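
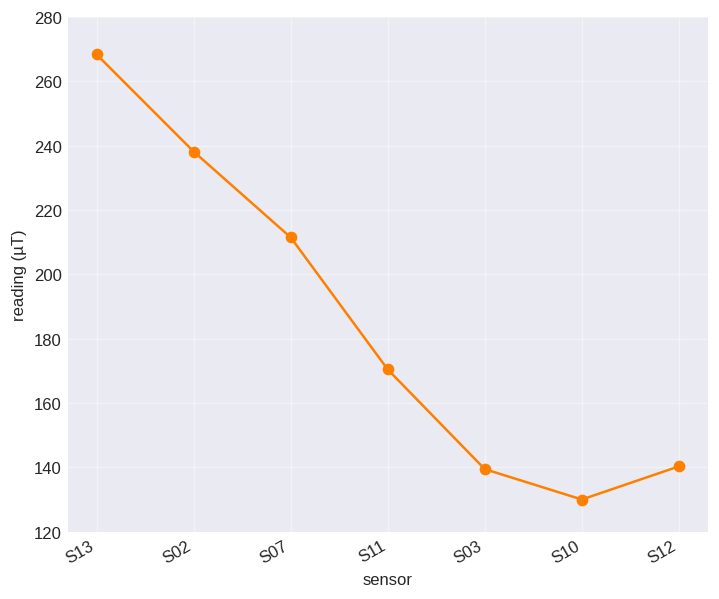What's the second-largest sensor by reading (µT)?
S02

Top 3: S13 ≈ 260, S02 ≈ 240, S07 ≈ 220.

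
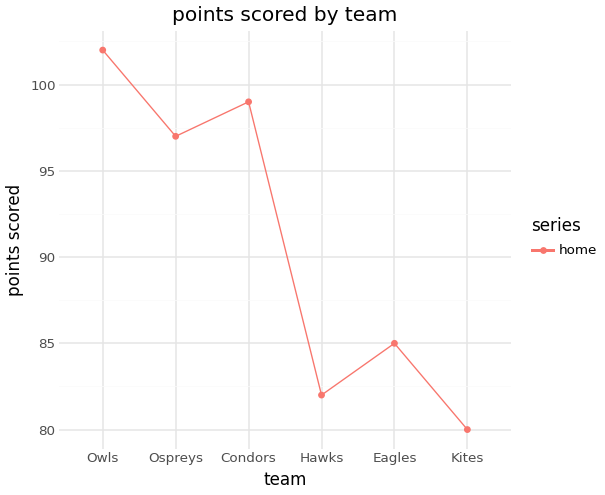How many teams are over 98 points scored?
Above 98: Owls, Condors.

2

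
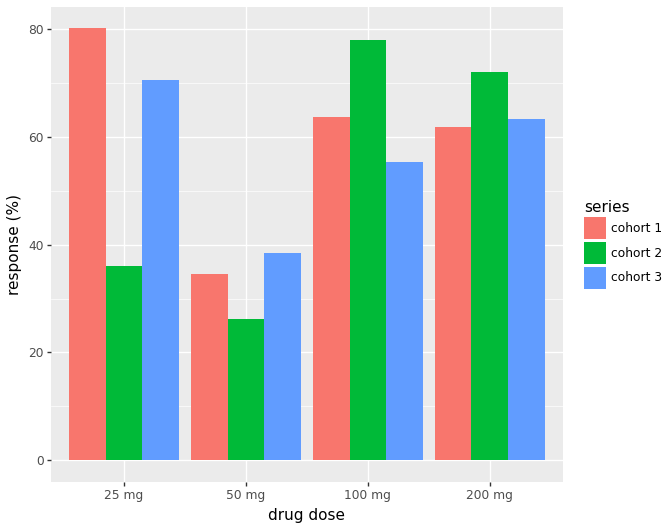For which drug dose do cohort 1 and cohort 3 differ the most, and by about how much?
25 mg: cohort 1 ≈ 80, cohort 3 ≈ 70 → gap ≈ 10. Next-largest (100 mg) is only ≈ 0.

25 mg, ≈ 10 %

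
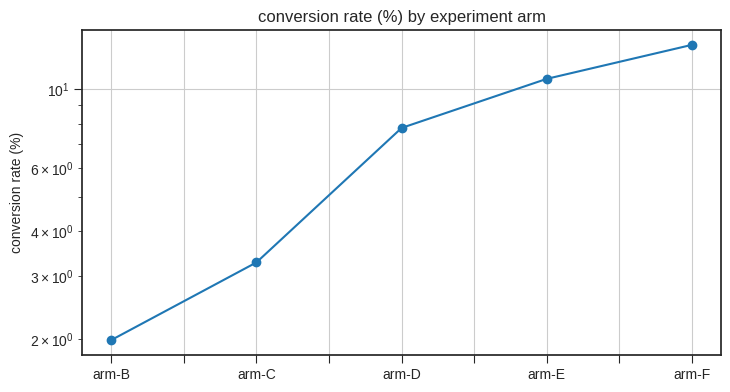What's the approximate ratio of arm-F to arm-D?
≈ 1.62×

arm-F ≈ 13, arm-D ≈ 8; 13/8 ≈ 1.62.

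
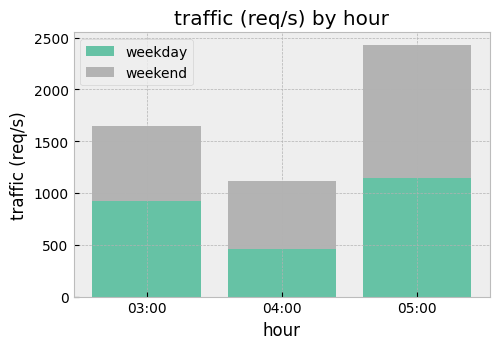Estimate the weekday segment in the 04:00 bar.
≈ 500

weekday top ≈ 500, bottom ≈ 0; segment ≈ 500.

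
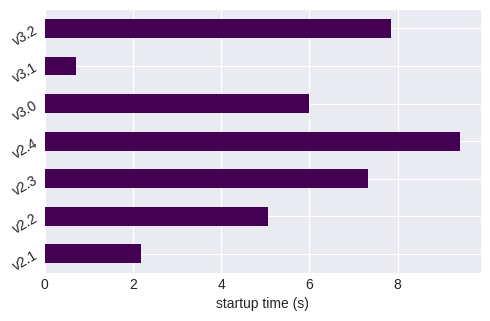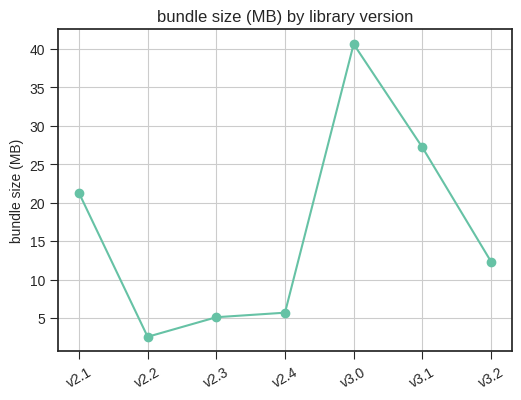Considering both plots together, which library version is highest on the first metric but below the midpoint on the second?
v2.4

Chart 2 median bundle size (MB) ≈ 10; below-median library versions: v2.2, v2.3, v2.4. Among those, v2.4 has the highest startup time (s) (≈ 9).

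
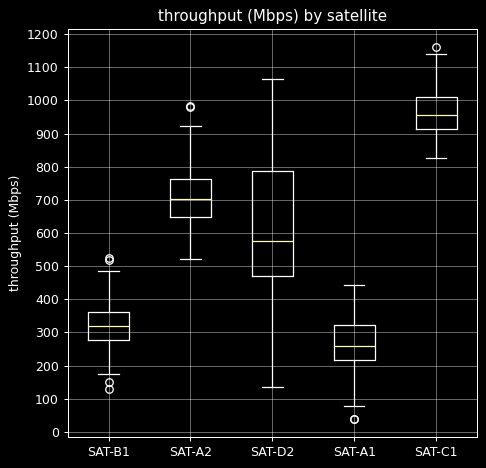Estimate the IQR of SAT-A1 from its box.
Q3 ≈ 300, Q1 ≈ 200; IQR ≈ 100.

≈ 100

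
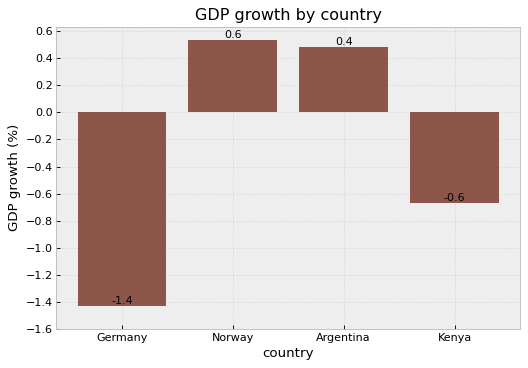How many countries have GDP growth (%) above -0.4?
2

Above -0.4: Norway, Argentina.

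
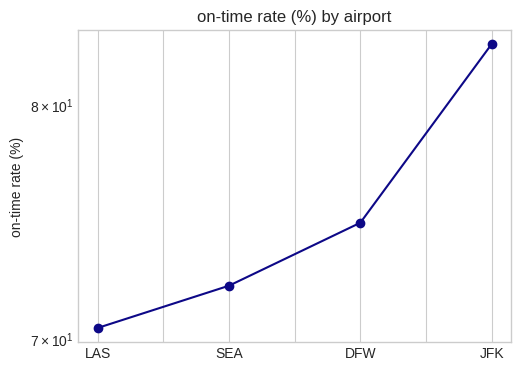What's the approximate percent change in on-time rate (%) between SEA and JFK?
≈ +13.9%

SEA ≈ 72, JFK ≈ 82; (82 − 72) / 72 ≈ +13.9%.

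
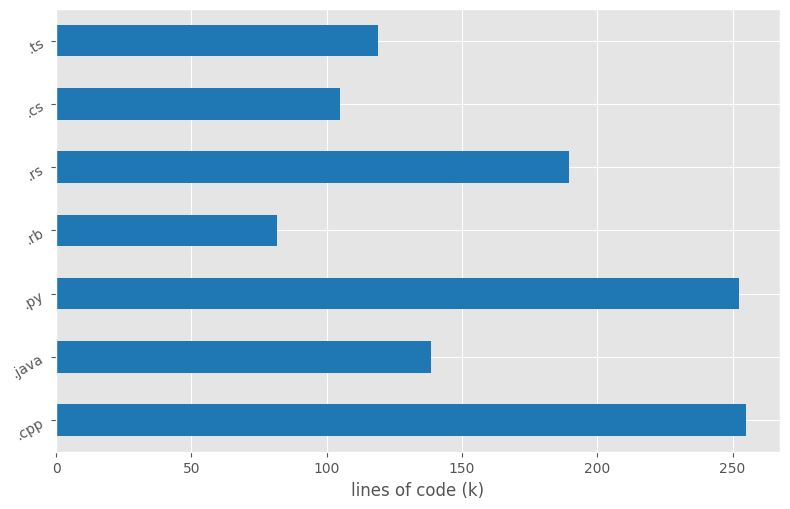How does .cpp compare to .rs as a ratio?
≈ 1.25×

.cpp ≈ 250, .rs ≈ 200; 250/200 ≈ 1.25.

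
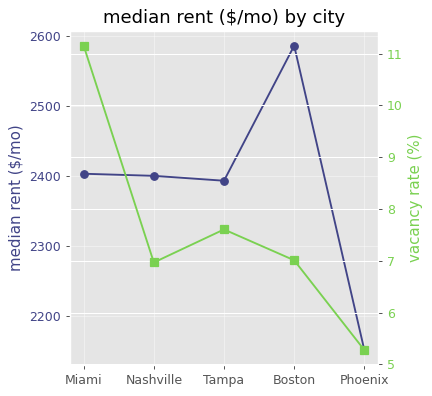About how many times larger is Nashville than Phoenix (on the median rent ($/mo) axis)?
≈ 1.12×

Nashville ≈ 2400, Phoenix ≈ 2150; 2400/2150 ≈ 1.12.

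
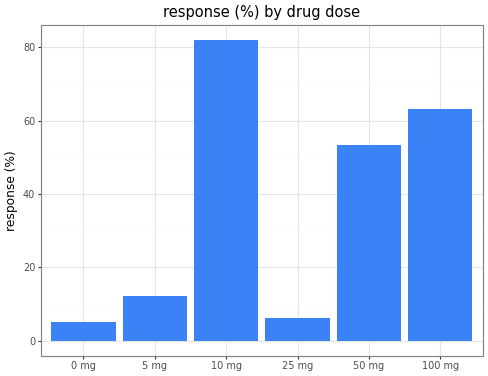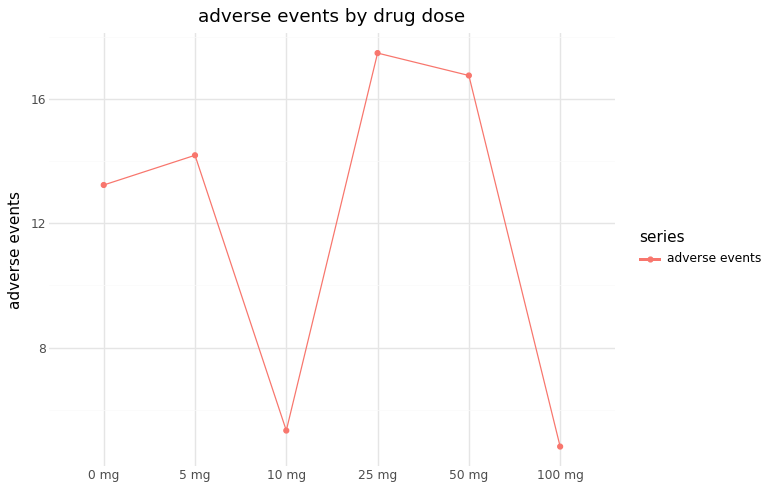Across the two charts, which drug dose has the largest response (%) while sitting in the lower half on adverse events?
10 mg

Chart 2 median adverse events ≈ 14; below-median drug doses: 0 mg, 10 mg, 100 mg. Among those, 10 mg has the highest response (%) (≈ 80).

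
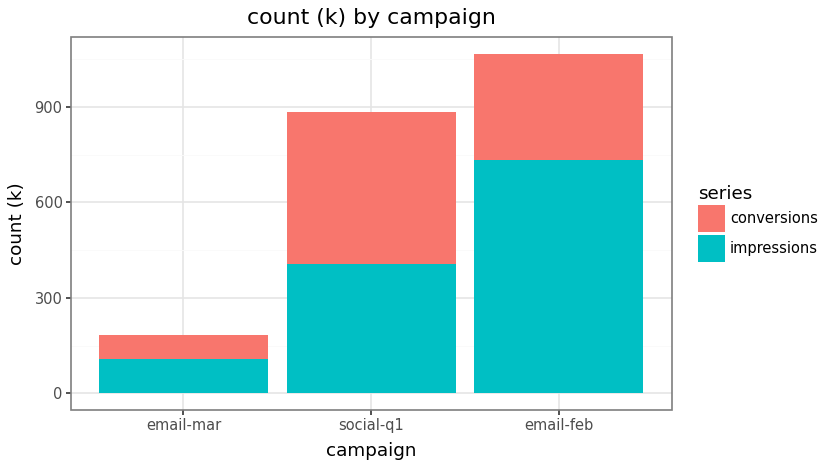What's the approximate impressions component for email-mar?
≈ 100

impressions top ≈ 100, bottom ≈ 0; segment ≈ 100.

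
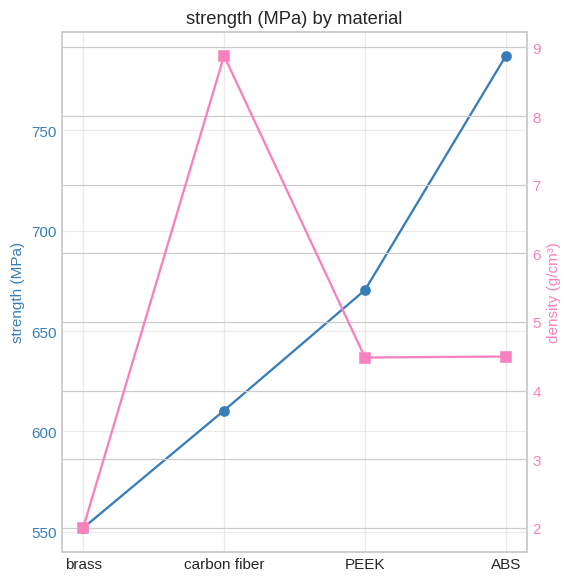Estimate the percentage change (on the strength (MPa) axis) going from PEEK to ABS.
PEEK ≈ 680, ABS ≈ 780; (780 − 680) / 680 ≈ +14.7%.

≈ +14.7%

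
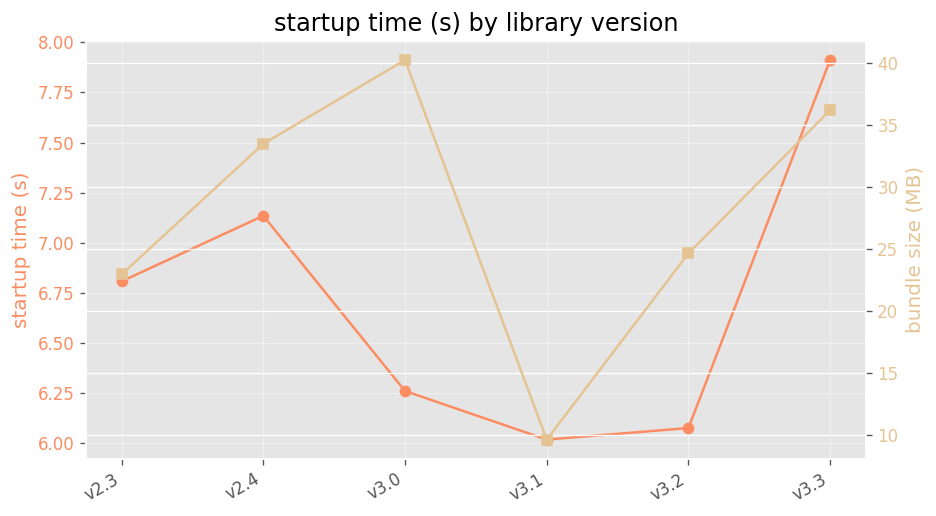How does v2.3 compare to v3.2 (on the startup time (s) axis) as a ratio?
≈ 1.13×

v2.3 ≈ 6.8, v3.2 ≈ 6.0; 6.8/6.0 ≈ 1.13.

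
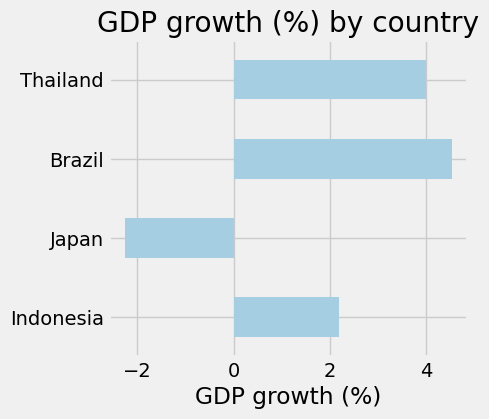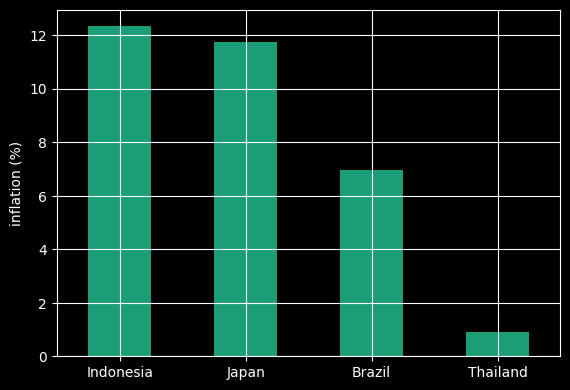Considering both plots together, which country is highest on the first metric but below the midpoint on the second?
Chart 2 median inflation (%) ≈ 10; below-median countries: Brazil, Thailand. Among those, Brazil has the highest GDP growth (%) (≈ 4.5).

Brazil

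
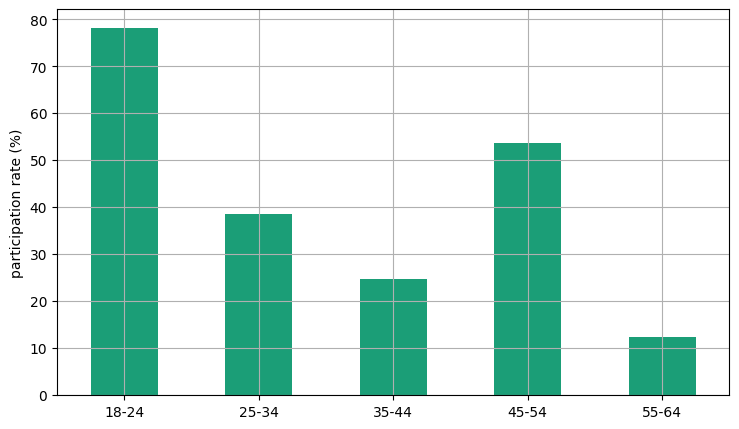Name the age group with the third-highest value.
25-34

Top 4: 18-24 ≈ 80, 45-54 ≈ 50, 25-34 ≈ 40, 35-44 ≈ 20.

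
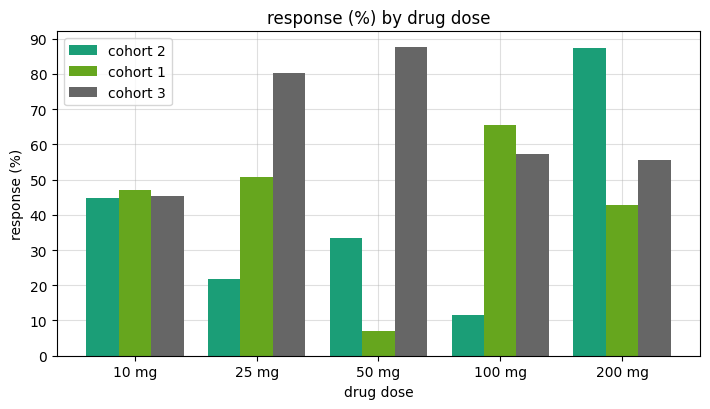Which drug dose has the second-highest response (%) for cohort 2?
10 mg

Top 3 for cohort 2: 200 mg ≈ 90, 10 mg ≈ 40, 50 mg ≈ 30.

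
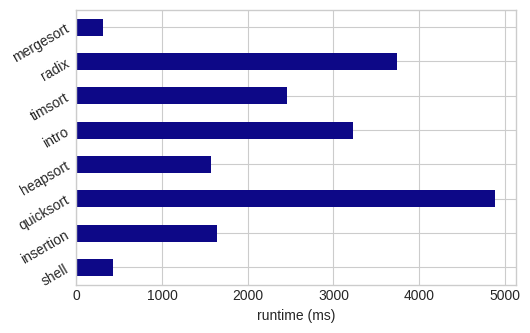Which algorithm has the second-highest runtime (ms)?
Top 3: quicksort ≈ 5000, radix ≈ 3500, intro ≈ 3000.

radix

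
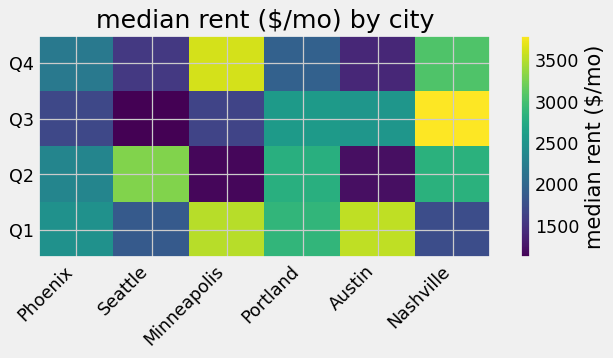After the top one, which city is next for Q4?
Top 3 for Q4: Minneapolis ≈ 3500, Nashville ≈ 3000, Phoenix ≈ 2000.

Nashville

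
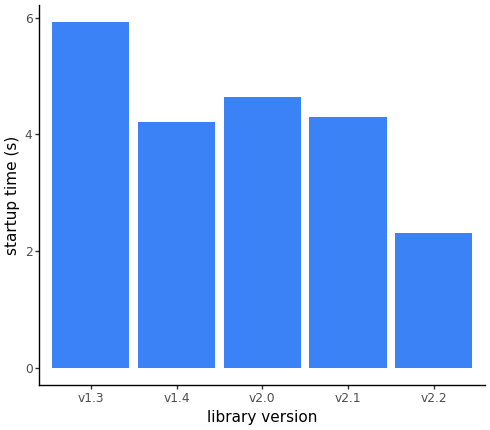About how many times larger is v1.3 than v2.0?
v1.3 ≈ 6.0, v2.0 ≈ 4.5; 6.0/4.5 ≈ 1.33.

≈ 1.33×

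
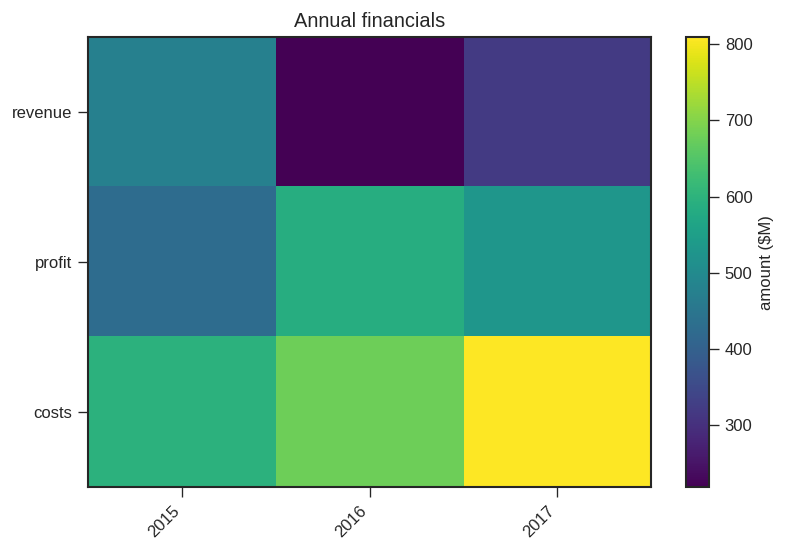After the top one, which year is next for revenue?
2017

Top 3 for revenue: 2015 ≈ 500, 2017 ≈ 300, 2016 ≈ 200.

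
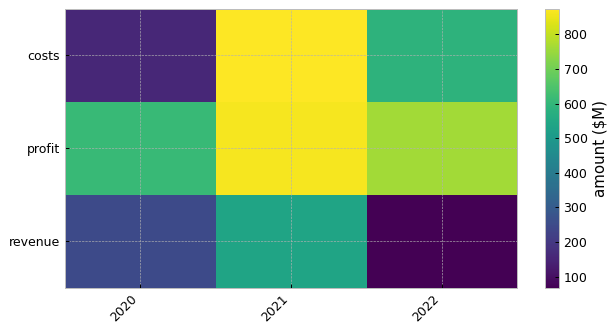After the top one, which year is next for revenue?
2020

Top 3 for revenue: 2021 ≈ 500, 2020 ≈ 200, 2022 ≈ 100.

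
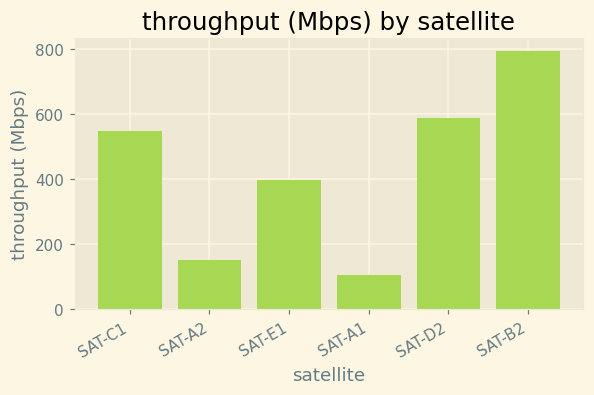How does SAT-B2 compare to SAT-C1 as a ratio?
≈ 1.6×

SAT-B2 ≈ 800, SAT-C1 ≈ 500; 800/500 ≈ 1.6.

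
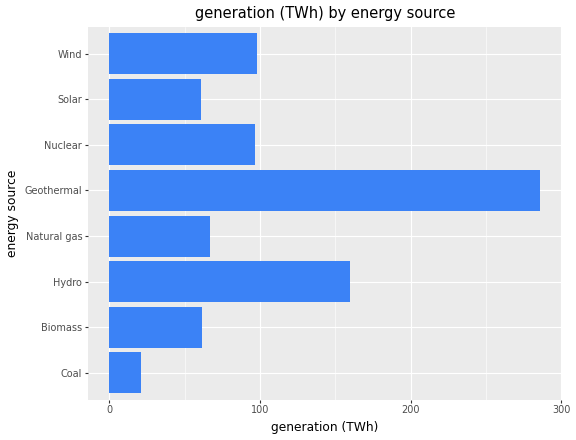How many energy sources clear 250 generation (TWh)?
Above 250: Geothermal.

1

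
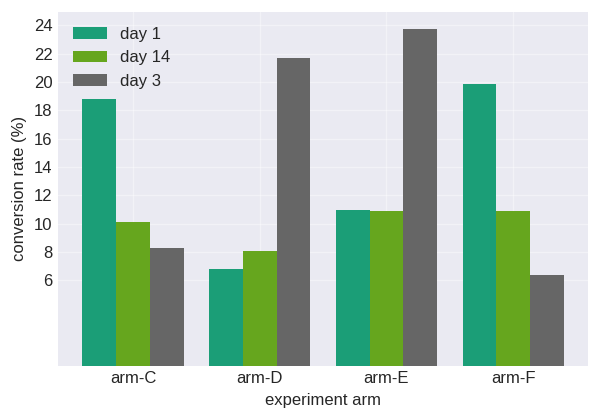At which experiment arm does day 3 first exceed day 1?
arm-D

arm-C: day 3 ≈ 8 vs day 1 ≈ 18 (not yet); arm-D: day 3 ≈ 22 vs day 1 ≈ 6 (first crossover).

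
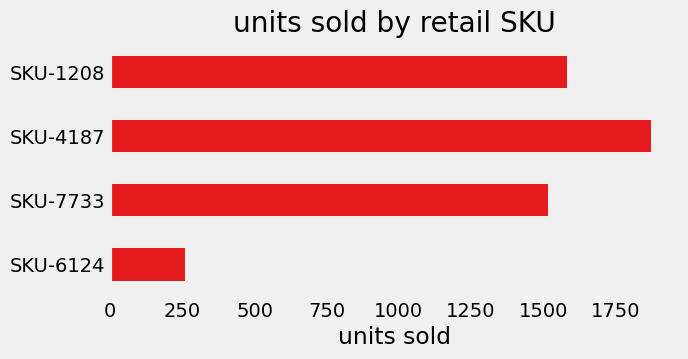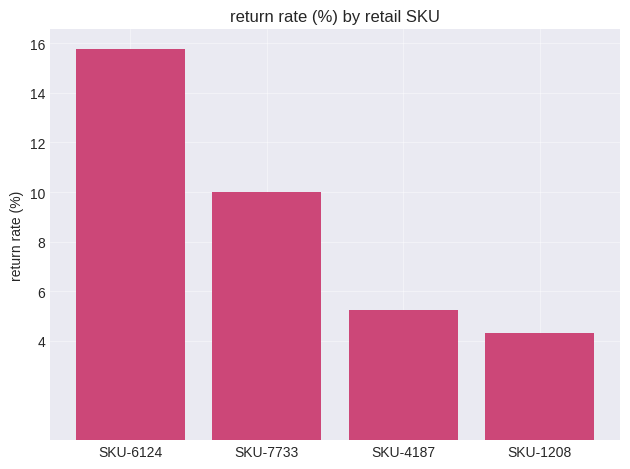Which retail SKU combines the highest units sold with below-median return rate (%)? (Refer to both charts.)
Chart 2 median return rate (%) ≈ 8; below-median retail SKUs: SKU-4187, SKU-1208. Among those, SKU-4187 has the highest units sold (≈ 1800).

SKU-4187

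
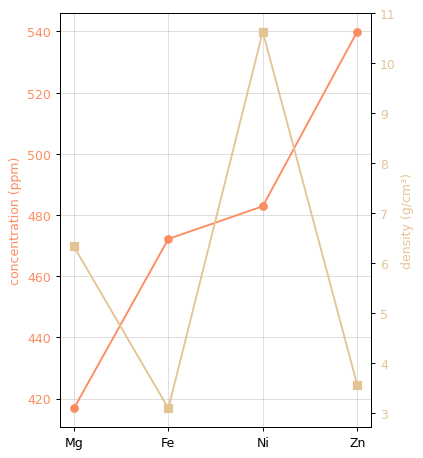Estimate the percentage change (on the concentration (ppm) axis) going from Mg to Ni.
≈ +14.3%

Mg ≈ 420, Ni ≈ 480; (480 − 420) / 420 ≈ +14.3%.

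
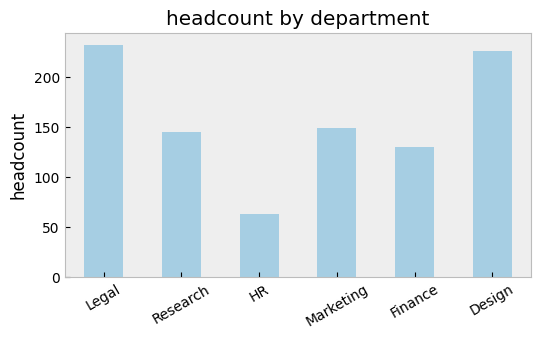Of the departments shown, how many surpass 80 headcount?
Above 80: Legal, Research, Marketing, Finance, Design.

5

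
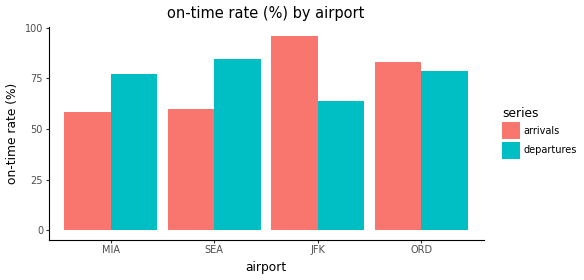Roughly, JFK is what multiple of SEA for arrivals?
JFK ≈ 100, SEA ≈ 60; 100/60 ≈ 1.67.

≈ 1.67×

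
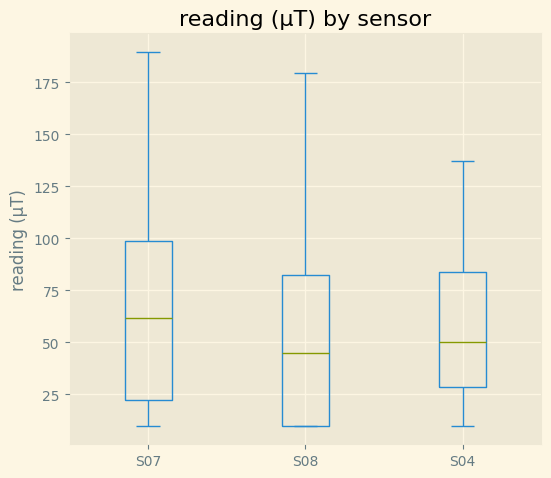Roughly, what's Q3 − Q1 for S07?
Q3 ≈ 98, Q1 ≈ 22; IQR ≈ 76.

≈ 76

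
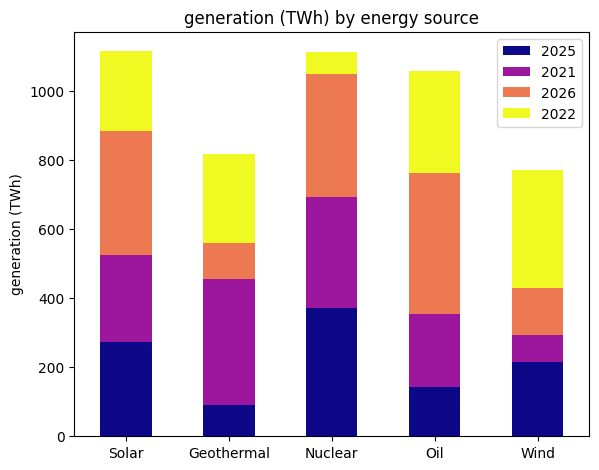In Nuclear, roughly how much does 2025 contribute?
≈ 400

2025 top ≈ 400, bottom ≈ 0; segment ≈ 400.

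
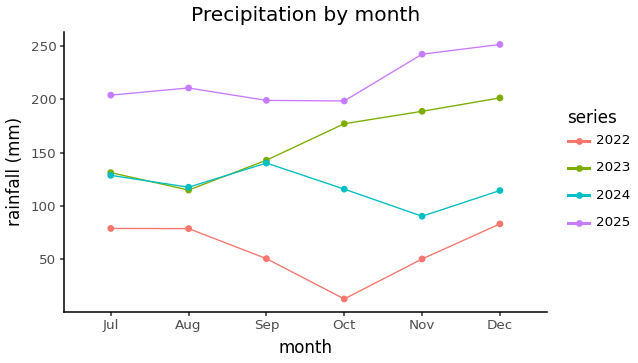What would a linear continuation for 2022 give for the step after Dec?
Last three: 20, 60, 80 → slope ≈ 30/step → next ≈ 110.

≈ 110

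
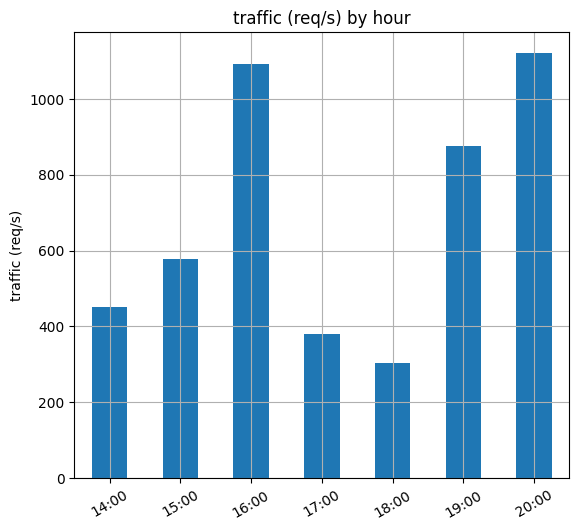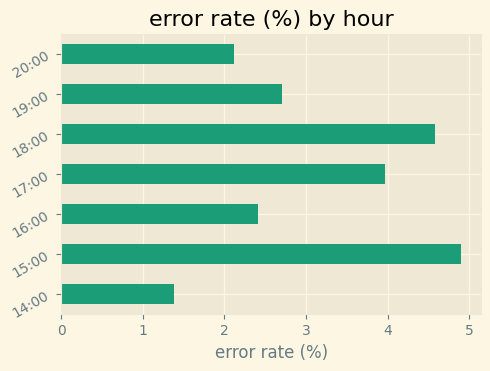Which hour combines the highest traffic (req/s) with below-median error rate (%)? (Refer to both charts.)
Chart 2 median error rate (%) ≈ 2.5; below-median hours: 14:00, 16:00, 20:00. Among those, 20:00 has the highest traffic (req/s) (≈ 1200).

20:00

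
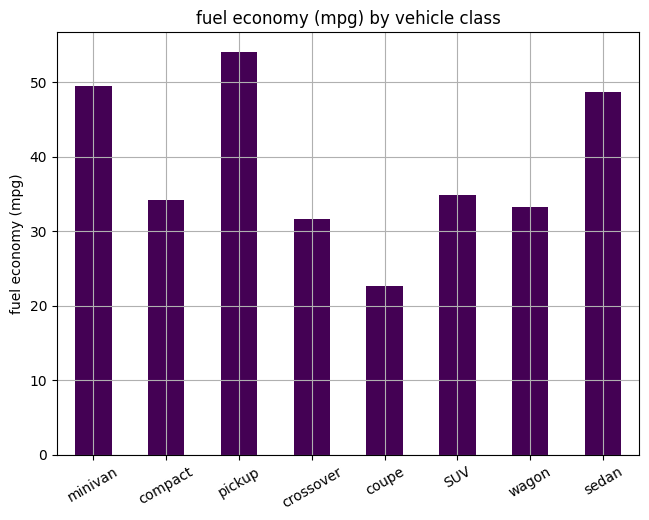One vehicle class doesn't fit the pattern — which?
pickup

pickup ≈ 55; the rest sit between ≈ 25 and ≈ 50.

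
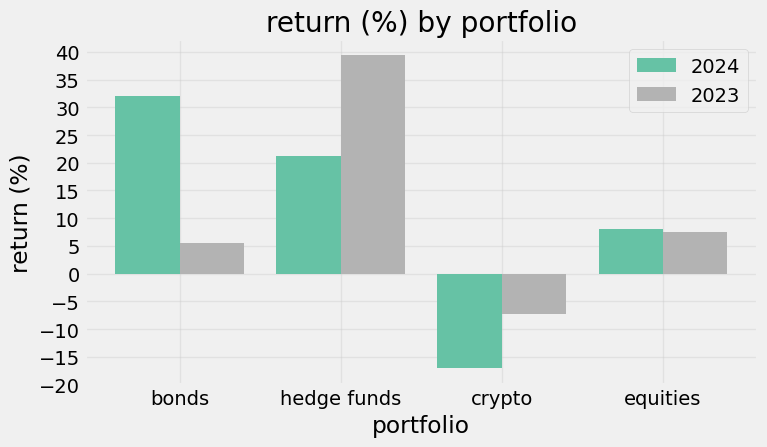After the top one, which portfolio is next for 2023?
Top 3 for 2023: hedge funds ≈ 40, equities ≈ 10, bonds ≈ 5.

equities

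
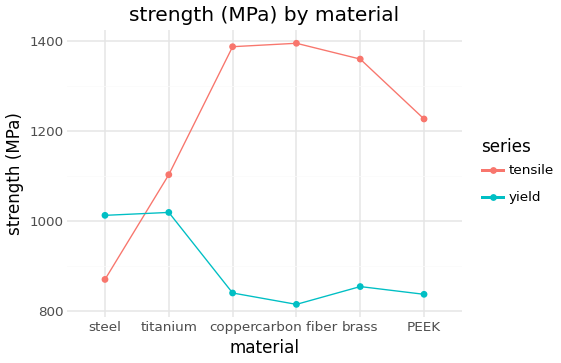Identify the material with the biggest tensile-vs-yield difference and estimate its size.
carbon fiber, ≈ 600 MPa

carbon fiber: tensile ≈ 1400, yield ≈ 800 → gap ≈ 600. Next-largest (copper) is only ≈ 550.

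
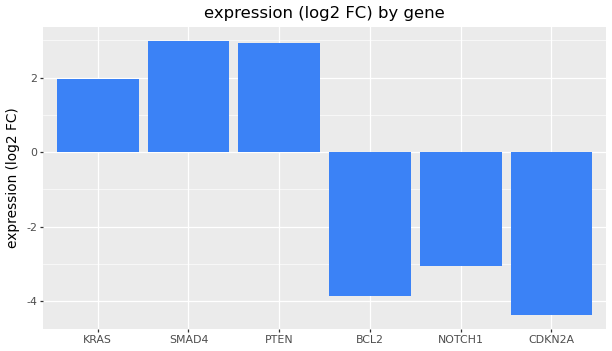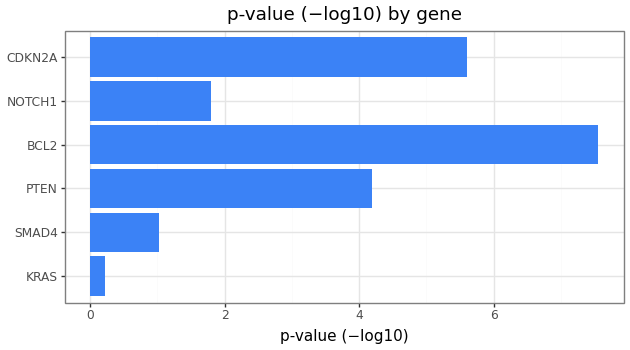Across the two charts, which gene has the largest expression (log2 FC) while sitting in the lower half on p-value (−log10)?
SMAD4

Chart 2 median p-value (−log10) ≈ 3; below-median genes: KRAS, SMAD4, NOTCH1. Among those, SMAD4 has the highest expression (log2 FC) (≈ 3).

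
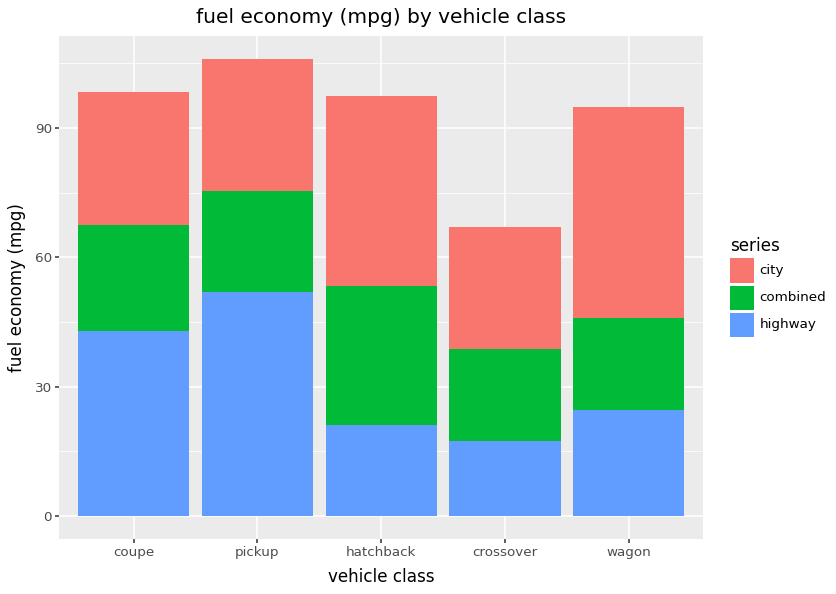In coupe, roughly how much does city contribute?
≈ 30

city top ≈ 100, bottom ≈ 70; segment ≈ 30.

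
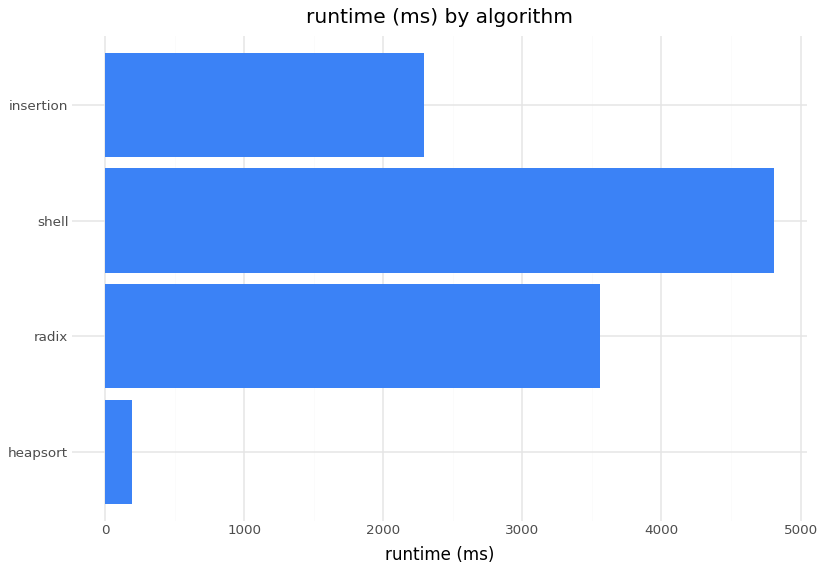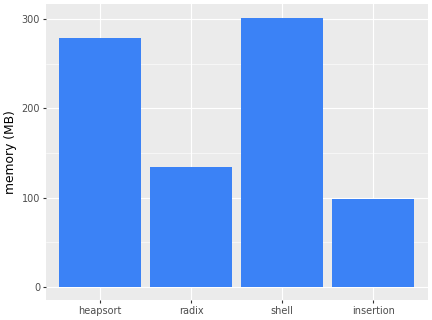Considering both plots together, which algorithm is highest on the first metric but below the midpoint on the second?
Chart 2 median memory (MB) ≈ 200; below-median algorithms: radix, insertion. Among those, radix has the highest runtime (ms) (≈ 3500).

radix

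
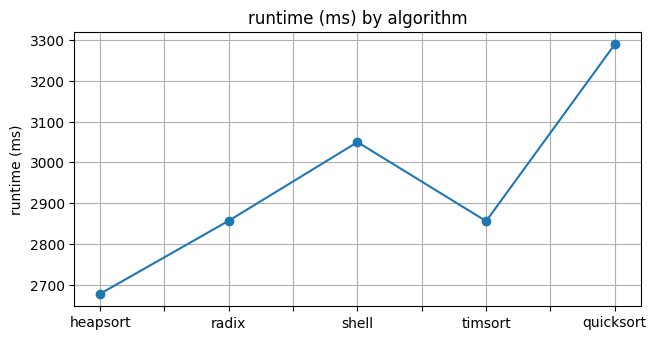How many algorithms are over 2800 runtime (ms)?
4

Above 2800: radix, shell, timsort, quicksort.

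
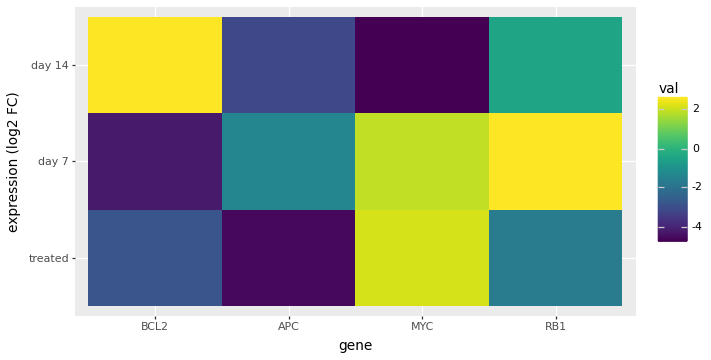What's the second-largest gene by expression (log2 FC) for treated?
Top 3 for treated: MYC ≈ 2, RB1 ≈ -2, BCL2 ≈ -3.

RB1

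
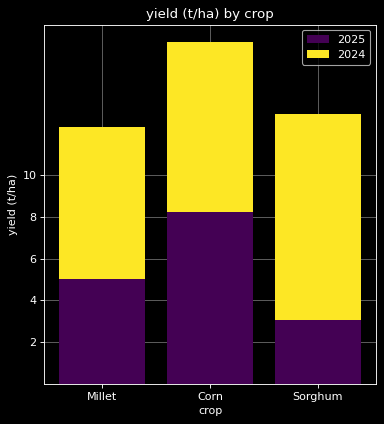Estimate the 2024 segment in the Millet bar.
2024 top ≈ 12, bottom ≈ 6; segment ≈ 6.

≈ 6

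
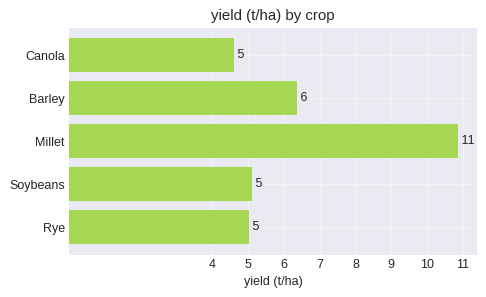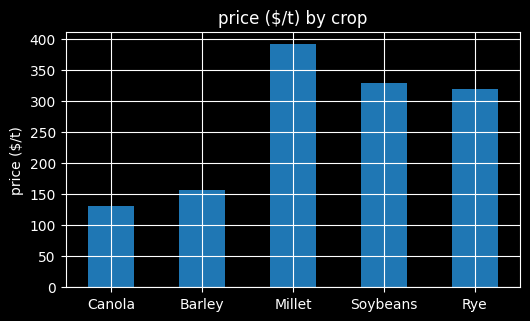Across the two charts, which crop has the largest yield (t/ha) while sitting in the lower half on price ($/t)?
Chart 2 median price ($/t) ≈ 300; below-median crops: Canola, Barley. Among those, Barley has the highest yield (t/ha) (≈ 6).

Barley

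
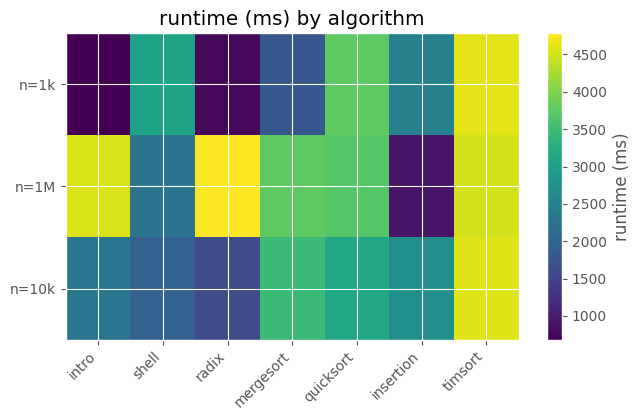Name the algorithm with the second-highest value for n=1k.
quicksort

Top 3 for n=1k: timsort ≈ 4500, quicksort ≈ 4000, shell ≈ 3000.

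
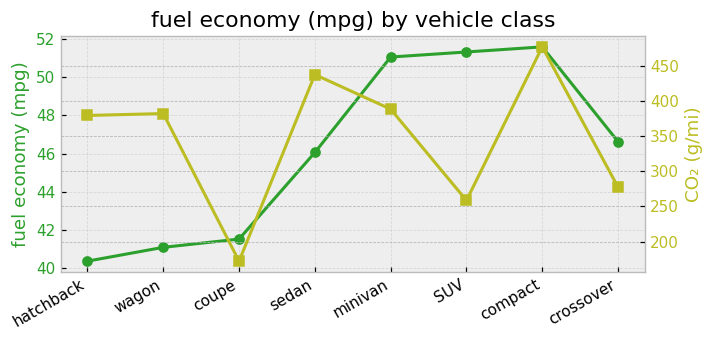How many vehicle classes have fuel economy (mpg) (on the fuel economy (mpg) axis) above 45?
5

Above 45: sedan, minivan, SUV, compact, crossover.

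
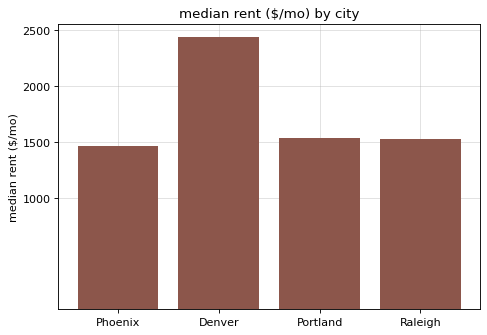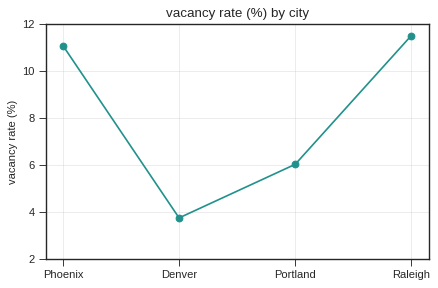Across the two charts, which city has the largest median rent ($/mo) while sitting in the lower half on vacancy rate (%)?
Denver

Chart 2 median vacancy rate (%) ≈ 8; below-median cities: Denver, Portland. Among those, Denver has the highest median rent ($/mo) (≈ 2500).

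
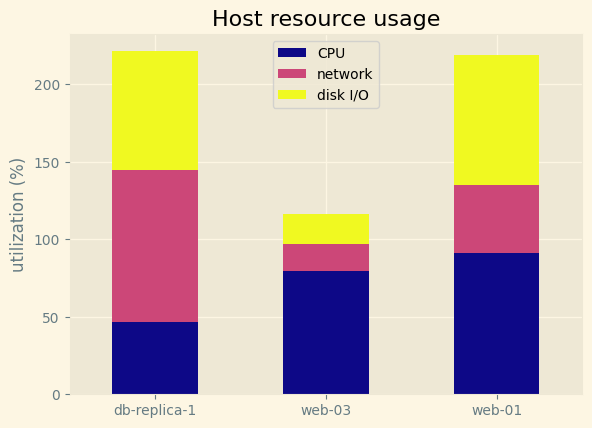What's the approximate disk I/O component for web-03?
disk I/O top ≈ 120, bottom ≈ 100; segment ≈ 20.

≈ 20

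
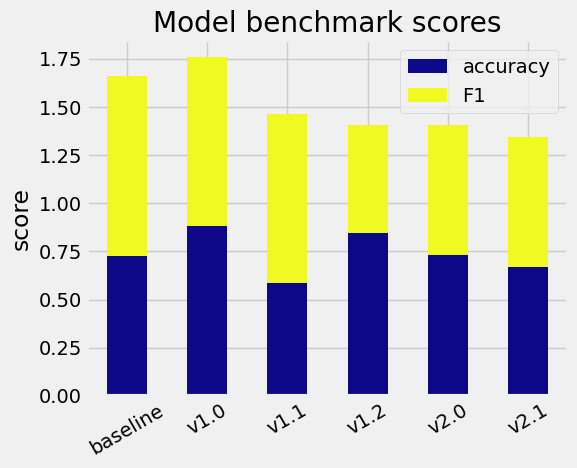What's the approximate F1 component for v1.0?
F1 top ≈ 1.8, bottom ≈ 0.8; segment ≈ 1.0.

≈ 1.0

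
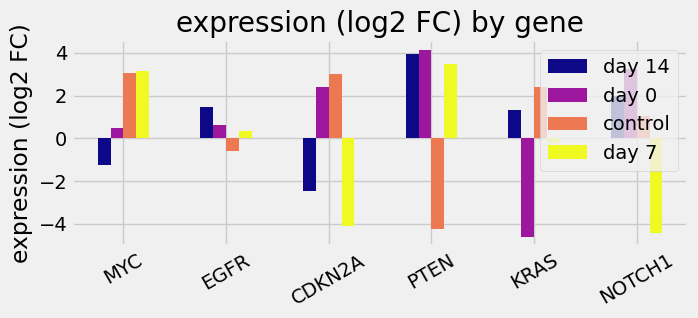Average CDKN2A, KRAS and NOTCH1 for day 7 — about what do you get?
≈ -3

(-4 + 0 + -4) / 3 ≈ -3.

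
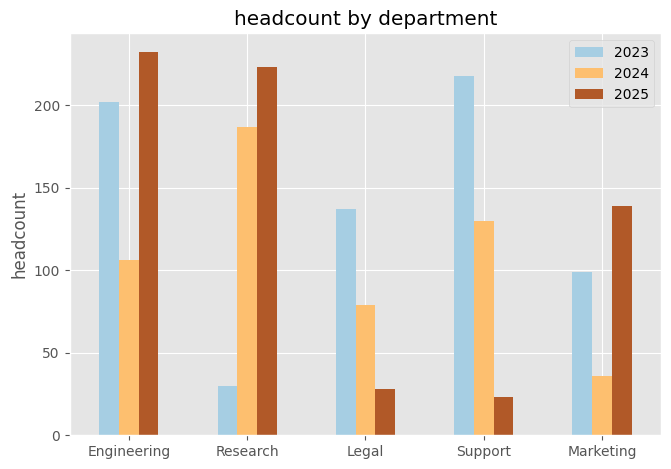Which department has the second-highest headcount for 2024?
Top 3 for 2024: Research ≈ 180, Support ≈ 120, Engineering ≈ 100.

Support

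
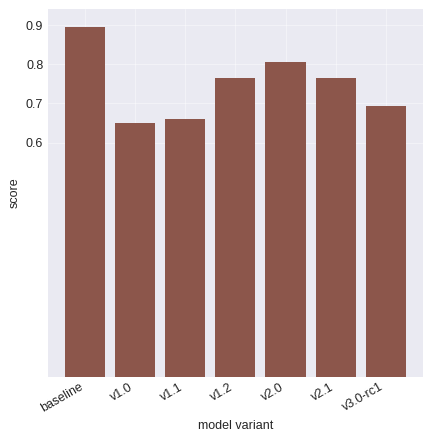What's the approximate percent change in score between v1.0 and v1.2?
v1.0 ≈ 0.7, v1.2 ≈ 0.8; (0.8 − 0.7) / 0.7 ≈ +14.3%.

≈ +14.3%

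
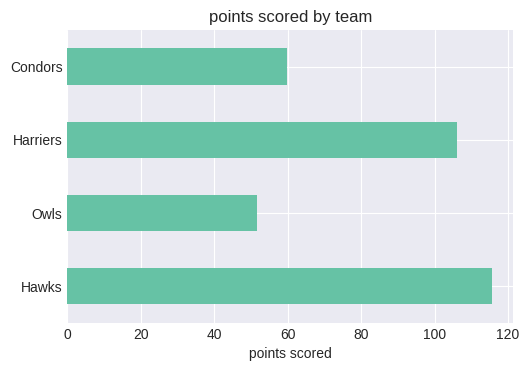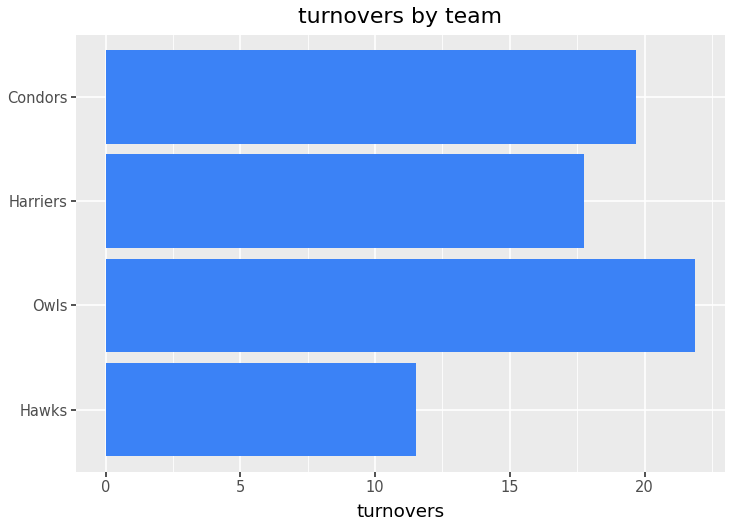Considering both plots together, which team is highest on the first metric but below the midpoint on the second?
Hawks

Chart 2 median turnovers ≈ 20; below-median teams: Hawks, Harriers. Among those, Hawks has the highest points scored (≈ 120).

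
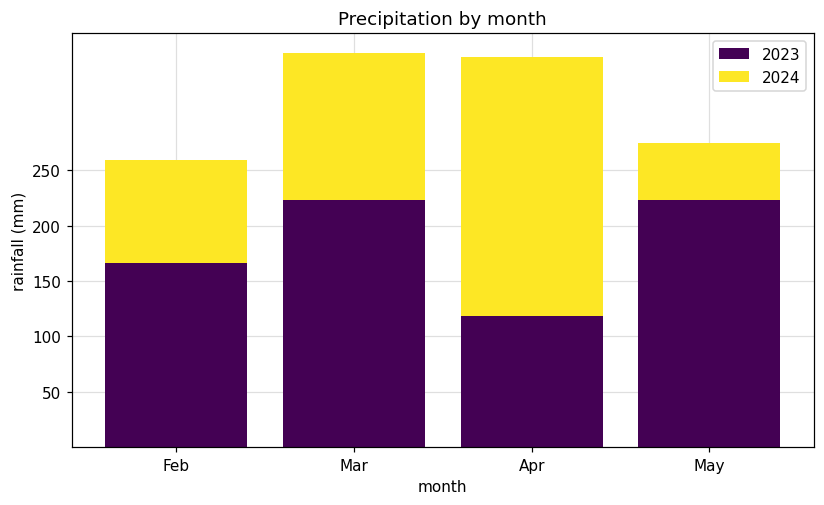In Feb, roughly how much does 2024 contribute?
2024 top ≈ 250, bottom ≈ 150; segment ≈ 100.

≈ 100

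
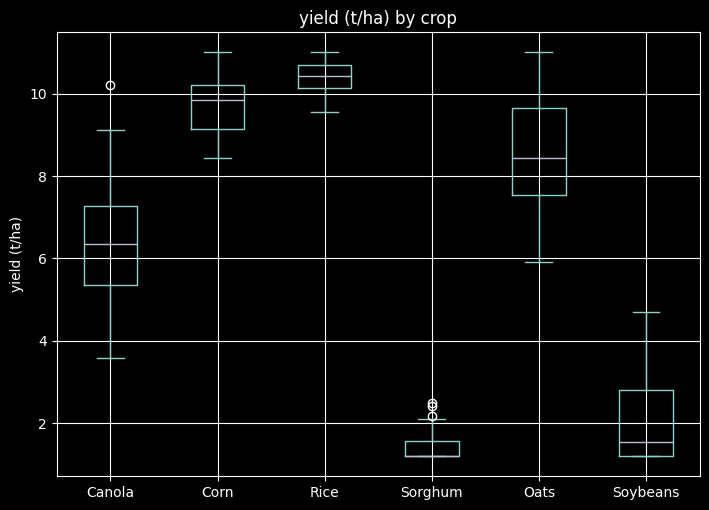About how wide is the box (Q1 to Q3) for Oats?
≈ 2

Q3 ≈ 10, Q1 ≈ 8; IQR ≈ 2.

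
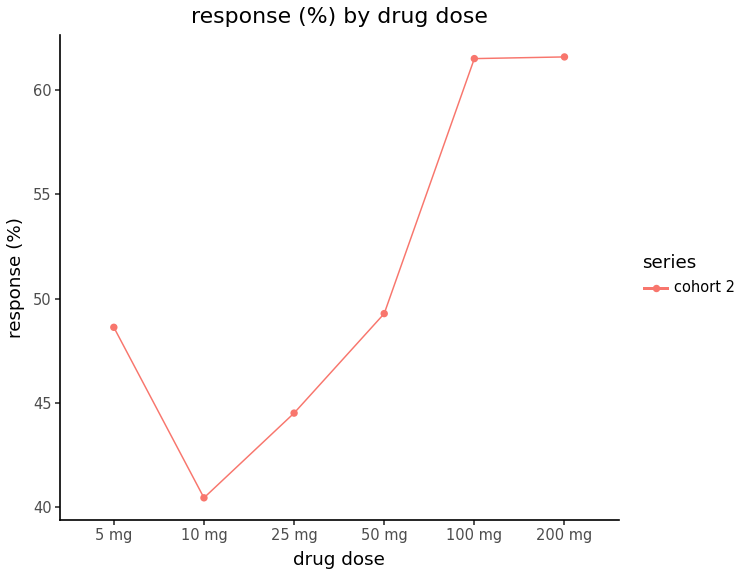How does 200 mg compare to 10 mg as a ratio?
≈ 1.55×

200 mg ≈ 62, 10 mg ≈ 40; 62/40 ≈ 1.55.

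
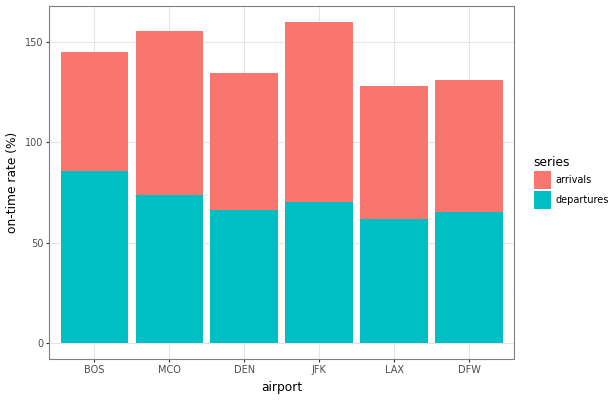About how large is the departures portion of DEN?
departures top ≈ 60, bottom ≈ 0; segment ≈ 60.

≈ 60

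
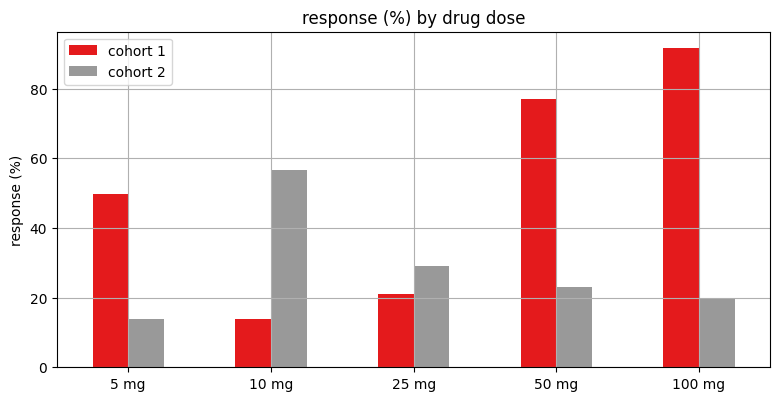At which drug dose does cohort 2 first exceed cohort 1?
10 mg

5 mg: cohort 2 ≈ 10 vs cohort 1 ≈ 50 (not yet); 10 mg: cohort 2 ≈ 60 vs cohort 1 ≈ 10 (first crossover).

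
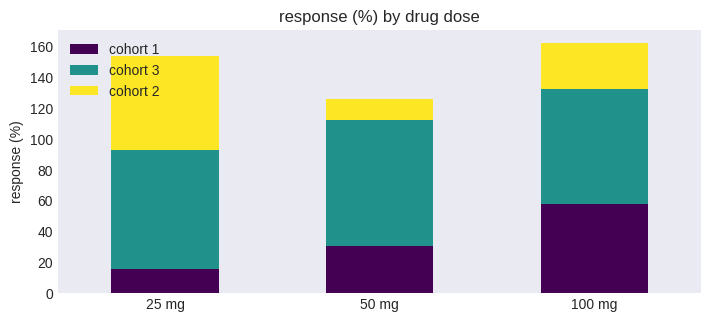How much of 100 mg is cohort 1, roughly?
≈ 60

cohort 1 top ≈ 60, bottom ≈ 0; segment ≈ 60.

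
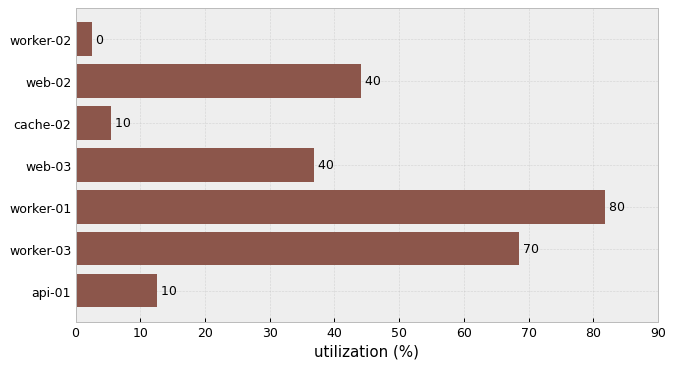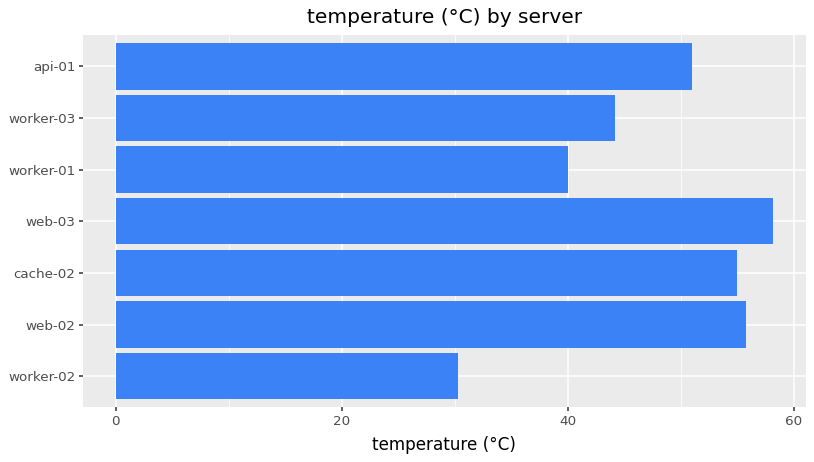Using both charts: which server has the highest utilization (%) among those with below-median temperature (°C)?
Chart 2 median temperature (°C) ≈ 50; below-median servers: worker-02, worker-01, worker-03. Among those, worker-01 has the highest utilization (%) (≈ 80).

worker-01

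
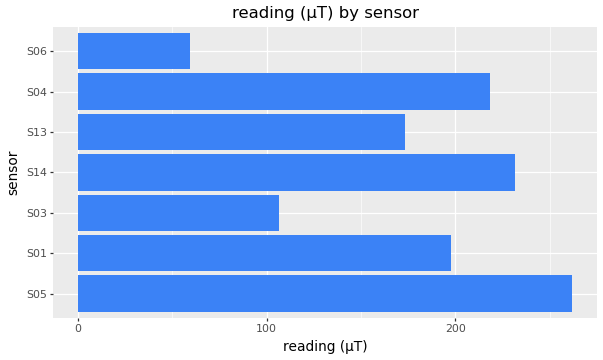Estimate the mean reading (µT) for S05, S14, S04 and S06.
≈ 188

(250 + 225 + 225 + 50) / 4 ≈ 188.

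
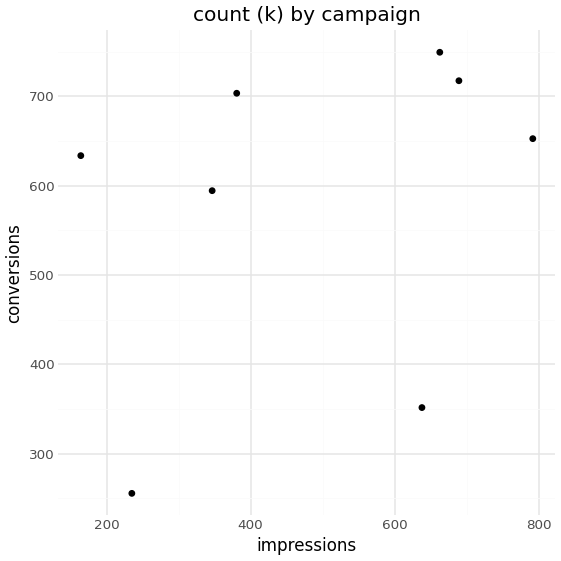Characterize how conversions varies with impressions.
positive, weak

Points are positively correlated; weak (|r| ≈ 0.3).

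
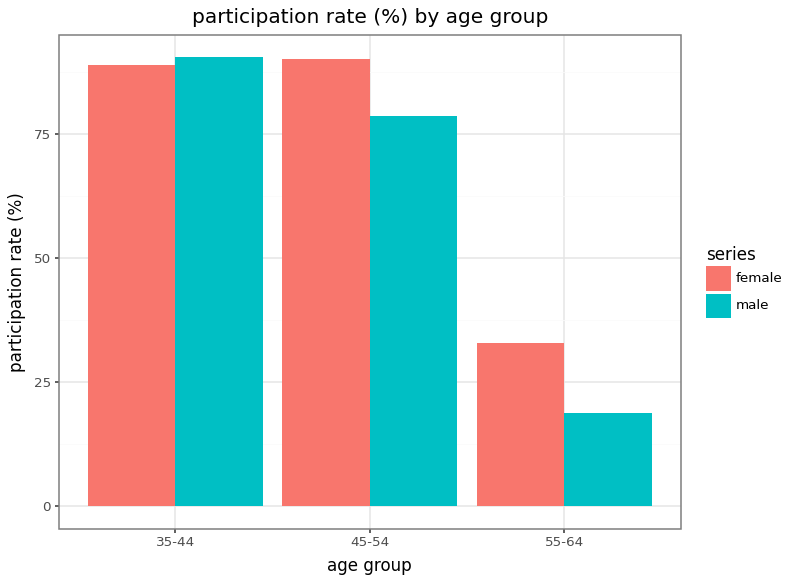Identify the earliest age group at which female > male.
35-44: female ≈ 90 vs male ≈ 90 (not yet); 45-54: female ≈ 90 vs male ≈ 80 (first crossover).

45-54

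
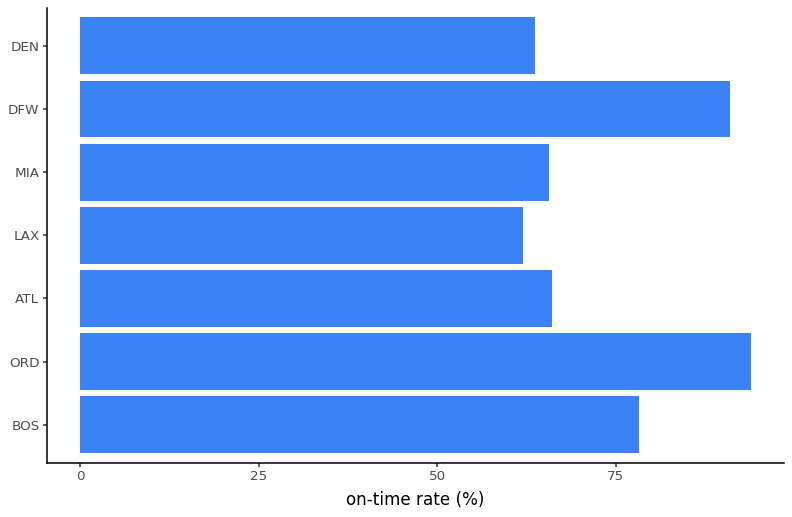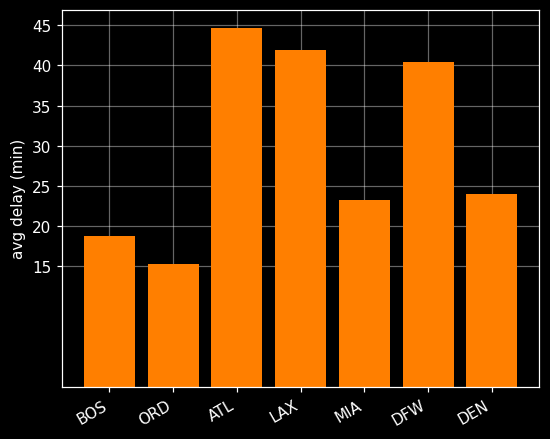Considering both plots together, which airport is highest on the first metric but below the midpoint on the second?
ORD

Chart 2 median avg delay (min) ≈ 25; below-median airports: BOS, ORD, MIA. Among those, ORD has the highest on-time rate (%) (≈ 90).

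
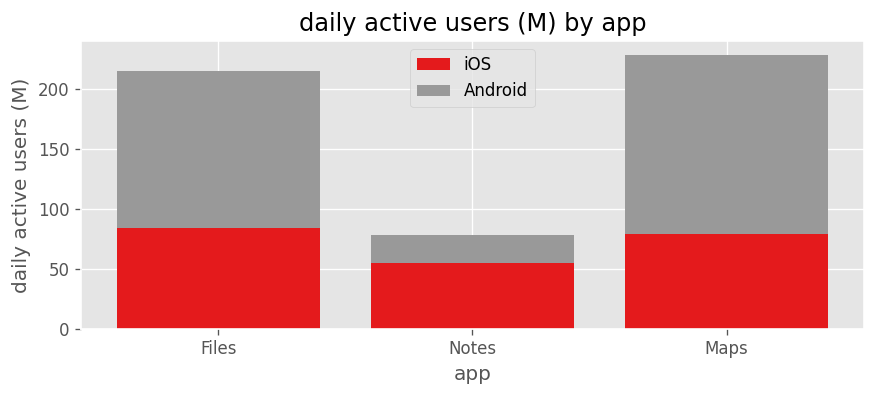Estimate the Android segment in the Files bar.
Android top ≈ 220, bottom ≈ 80; segment ≈ 140.

≈ 140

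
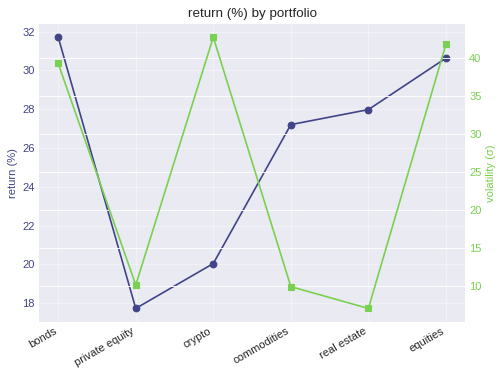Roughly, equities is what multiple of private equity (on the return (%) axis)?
equities ≈ 30, private equity ≈ 18; 30/18 ≈ 1.67.

≈ 1.67×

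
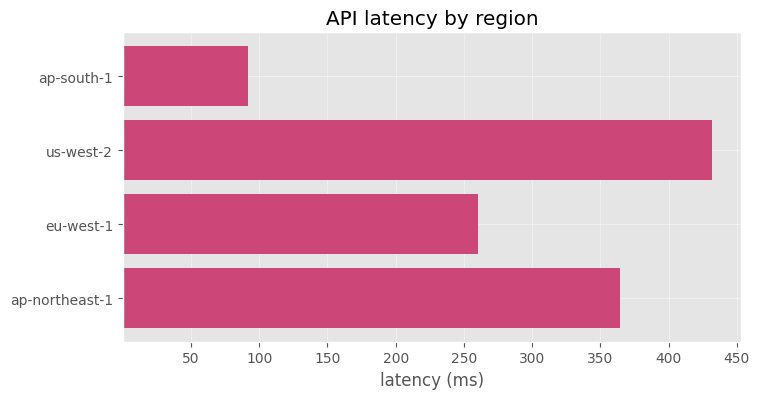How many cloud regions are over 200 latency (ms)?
Above 200: us-west-2, eu-west-1, ap-northeast-1.

3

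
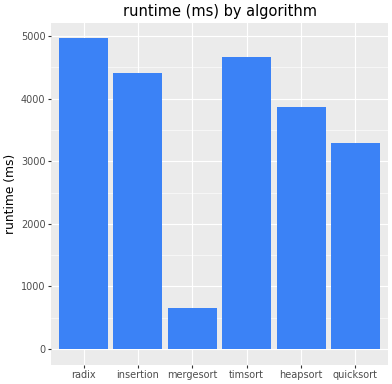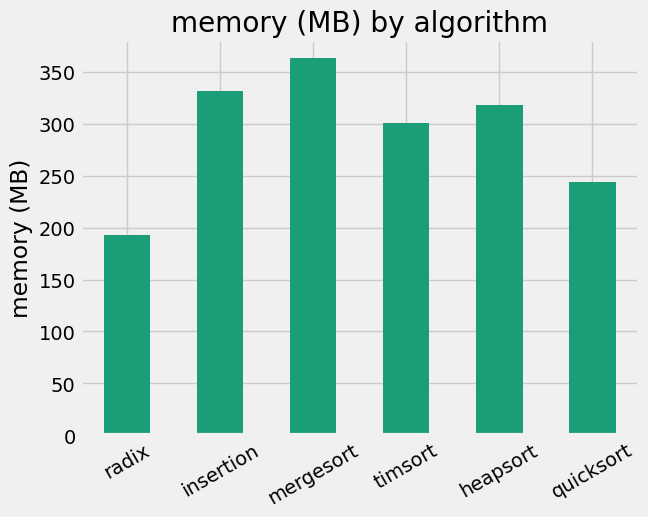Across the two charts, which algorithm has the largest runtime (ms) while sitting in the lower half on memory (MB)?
Chart 2 median memory (MB) ≈ 300; below-median algorithms: radix, timsort, quicksort. Among those, radix has the highest runtime (ms) (≈ 5000).

radix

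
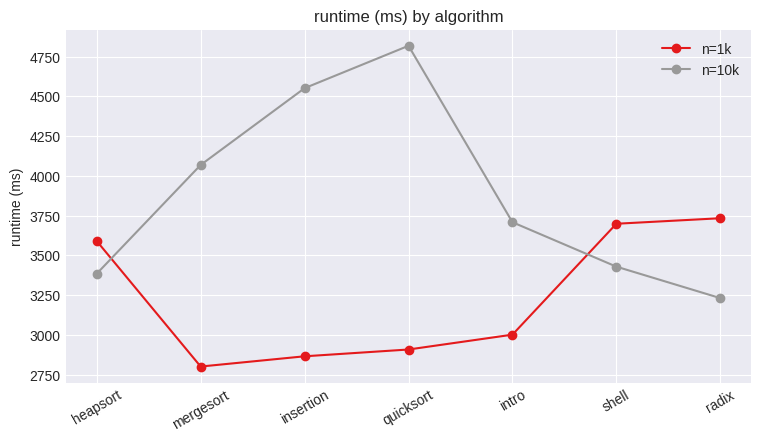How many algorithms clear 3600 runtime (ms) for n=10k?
4

Above 3600: mergesort, insertion, quicksort, intro.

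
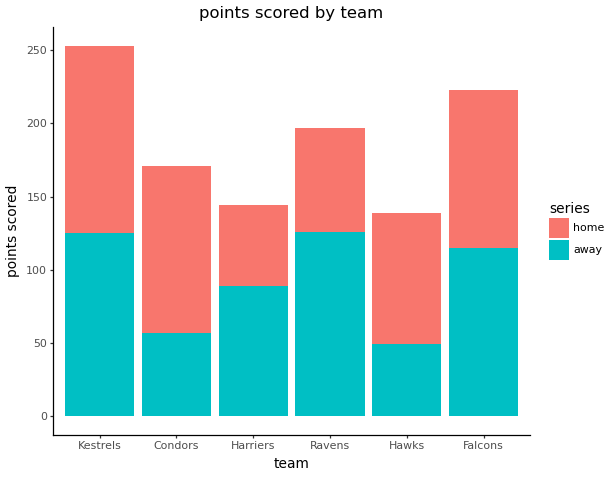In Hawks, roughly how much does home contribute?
home top ≈ 150, bottom ≈ 50; segment ≈ 100.

≈ 100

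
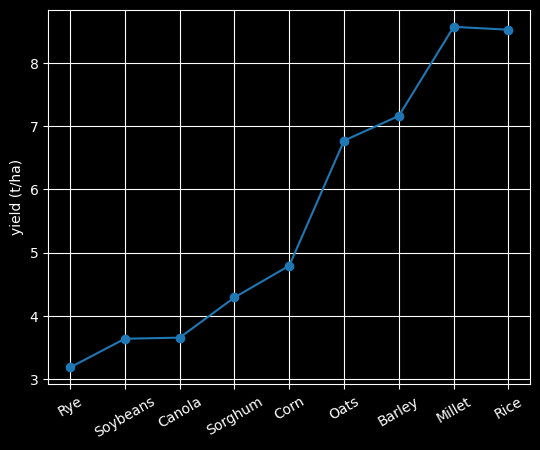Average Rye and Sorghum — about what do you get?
(3.0 + 4.5) / 2 ≈ 3.75.

≈ 3.75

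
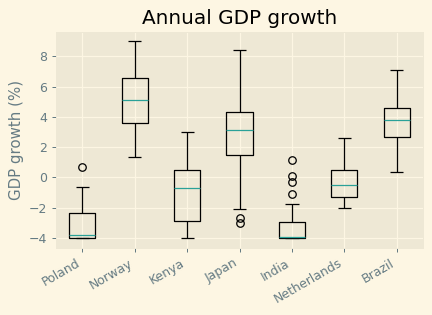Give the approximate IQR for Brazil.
≈ 2

Q3 ≈ 5, Q1 ≈ 3; IQR ≈ 2.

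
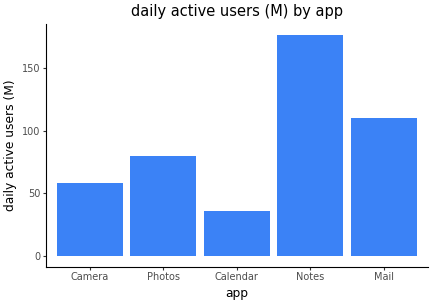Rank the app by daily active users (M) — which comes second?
Mail

Top 3: Notes ≈ 180, Mail ≈ 120, Photos ≈ 80.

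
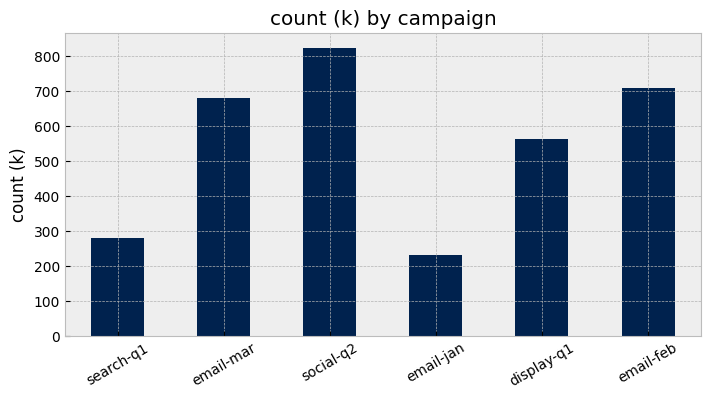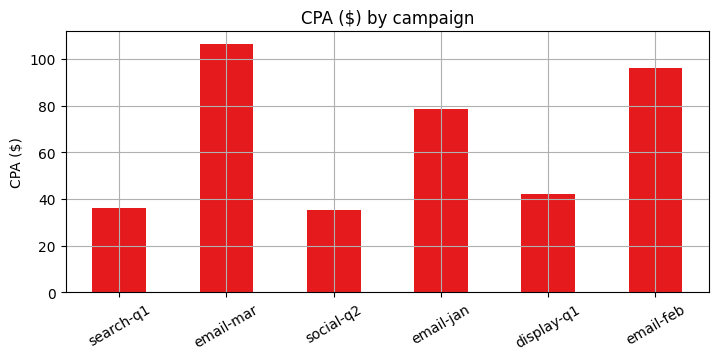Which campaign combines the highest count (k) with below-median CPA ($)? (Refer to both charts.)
social-q2

Chart 2 median CPA ($) ≈ 60; below-median campaigns: search-q1, social-q2, display-q1. Among those, social-q2 has the highest count (k) (≈ 800).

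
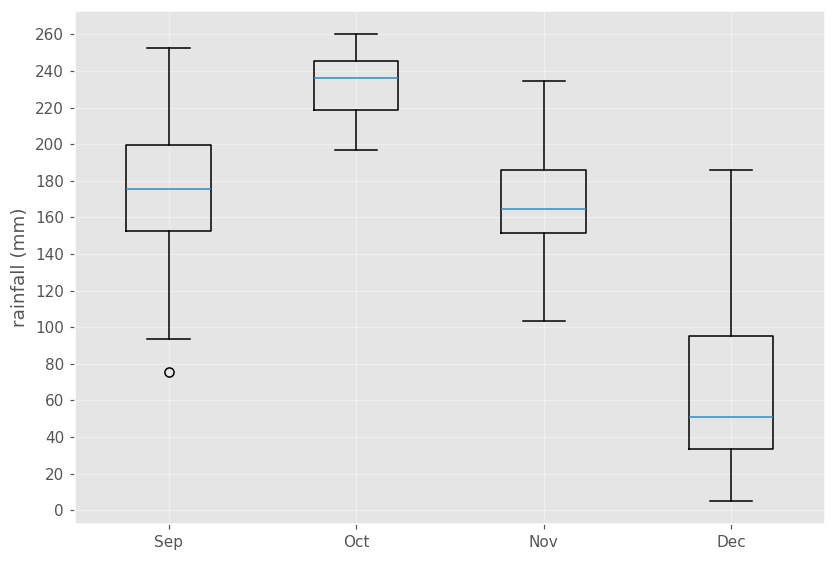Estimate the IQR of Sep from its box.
≈ 40

Q3 ≈ 200, Q1 ≈ 160; IQR ≈ 40.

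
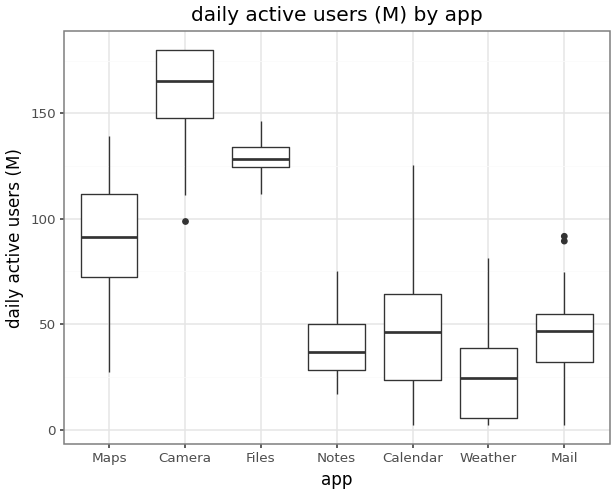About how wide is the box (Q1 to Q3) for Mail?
Q3 ≈ 60, Q1 ≈ 40; IQR ≈ 20.

≈ 20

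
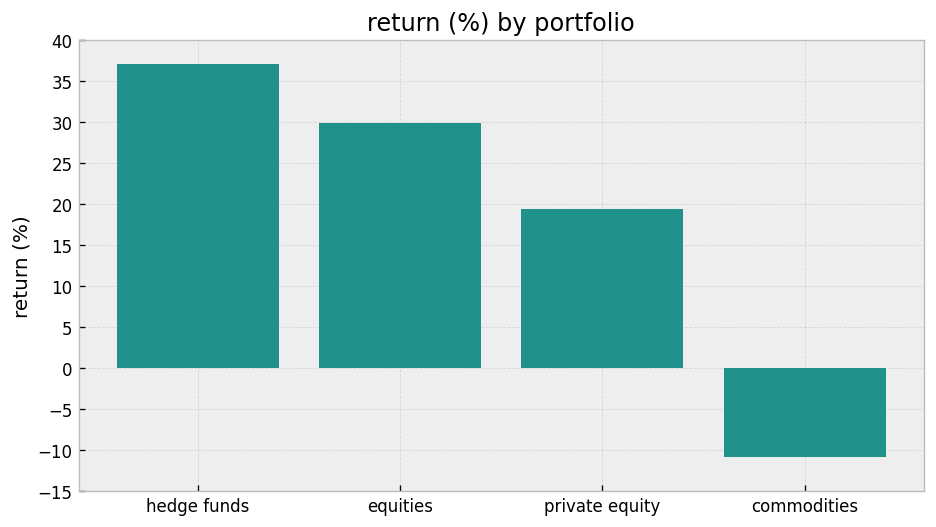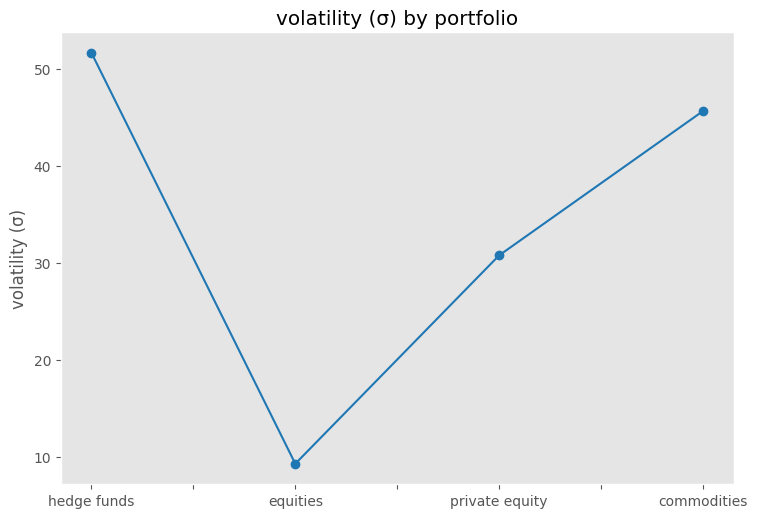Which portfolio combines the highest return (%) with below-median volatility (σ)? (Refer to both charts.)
equities

Chart 2 median volatility (σ) ≈ 40; below-median portfolios: equities, private equity. Among those, equities has the highest return (%) (≈ 30).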